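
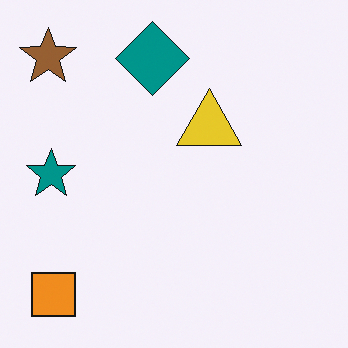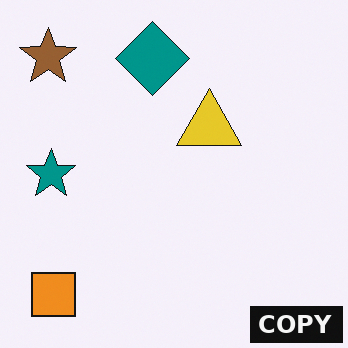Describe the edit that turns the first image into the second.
This is the original image watermarked with the text "COPY" in the lower-right corner.

A dark label reading "COPY" appears in the lower-right corner.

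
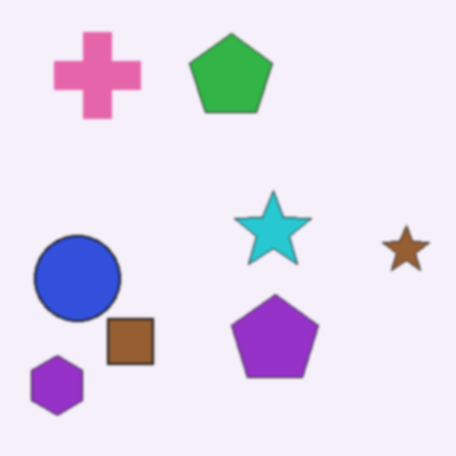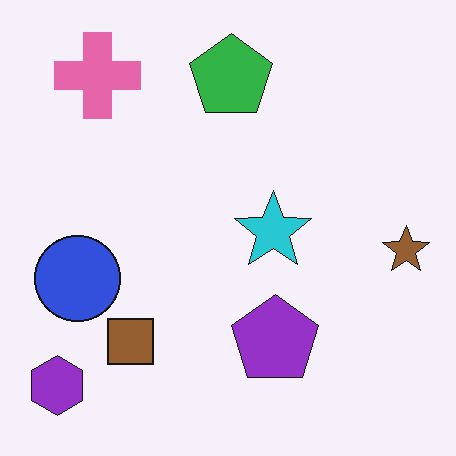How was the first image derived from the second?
The first image is the second lightly blurred.

Shape edges and outlines are uniformly softened across the whole image.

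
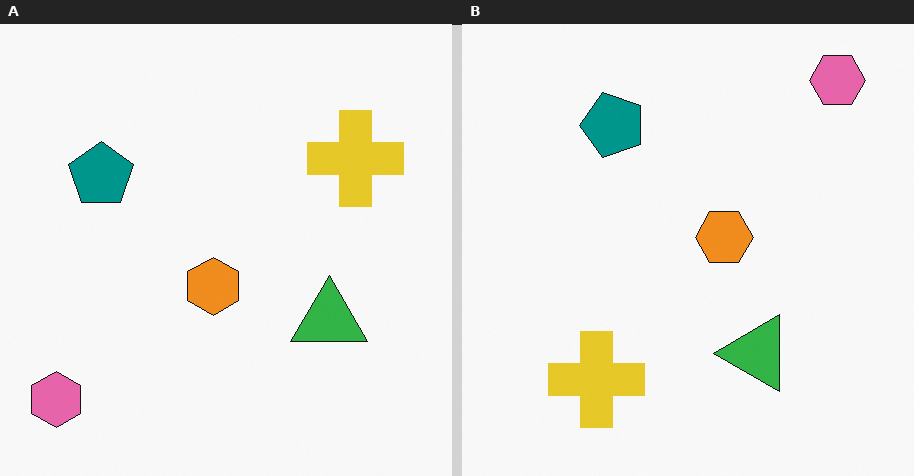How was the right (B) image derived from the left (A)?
The transformation is: transposed (reflected across the top-left ↔ bottom-right diagonal).

Shapes have swapped their row and column positions — what was in the top-right is now in the bottom-left — a diagonal reflection.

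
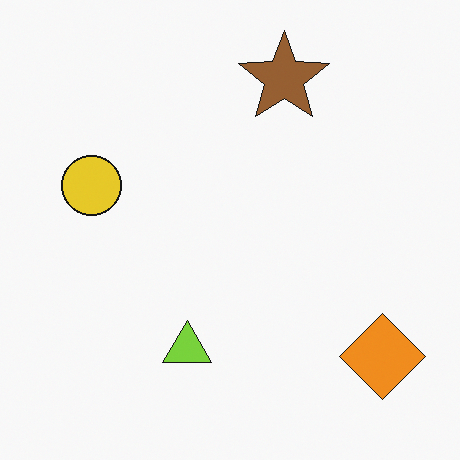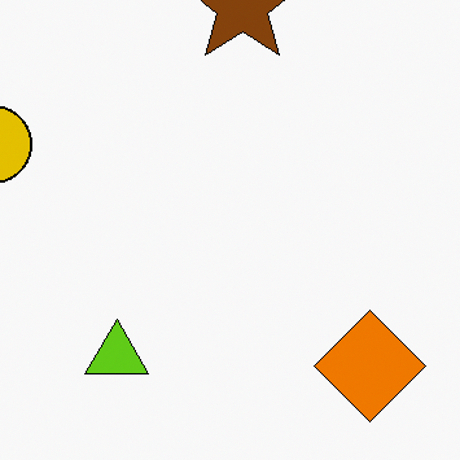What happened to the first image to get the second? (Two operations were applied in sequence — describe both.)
The transformation is: given slightly increased contrast, then cropped to a modestly smaller region and rescaled.

Tones are pushed away from mid-grey across the whole image — a global contrast change. The visible shapes are larger and the field of view is narrower; shapes near the original edges may be partly or wholly outside the frame — a crop-and-rescale.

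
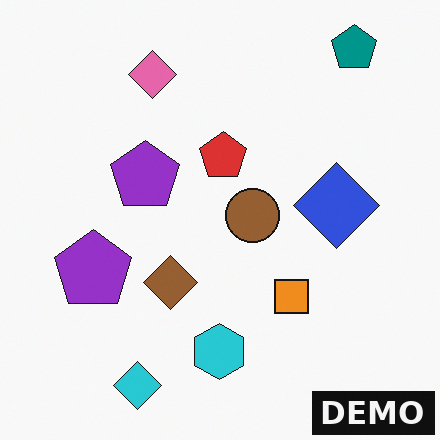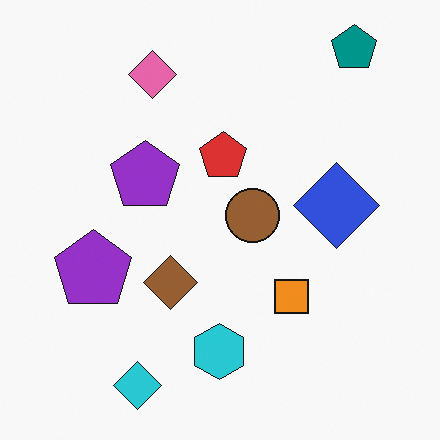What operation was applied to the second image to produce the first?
This is the original image watermarked with the text "DEMO" in the lower-right corner.

A dark label reading "DEMO" appears in the lower-right corner.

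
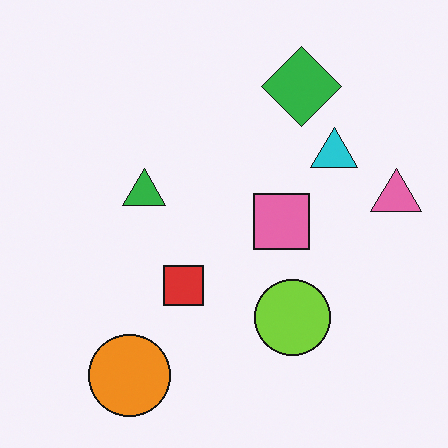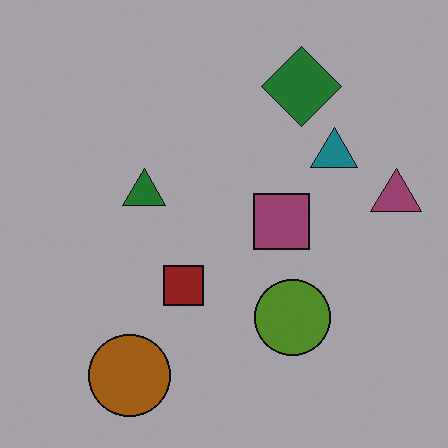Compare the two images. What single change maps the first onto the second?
The image was substantially darkened.

Every pixel — background and shapes alike — is uniformly darkened.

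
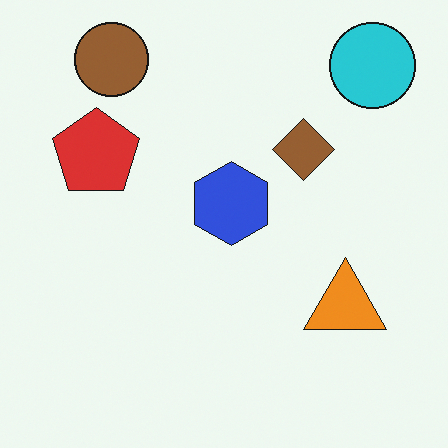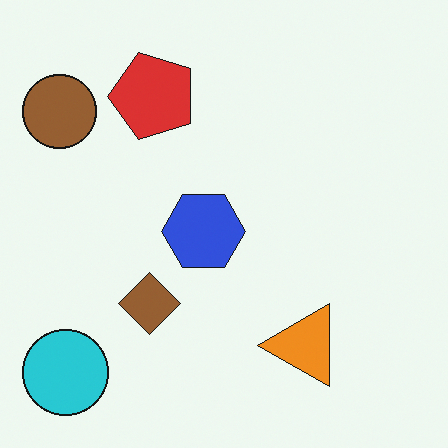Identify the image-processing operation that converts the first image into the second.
Transposed (reflected across the top-left ↔ bottom-right diagonal).

Shapes have swapped their row and column positions — what was in the top-right is now in the bottom-left — a diagonal reflection.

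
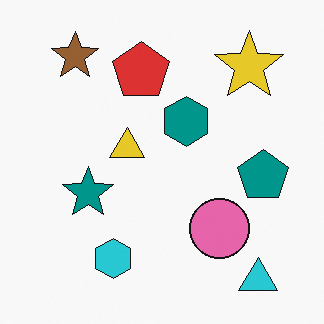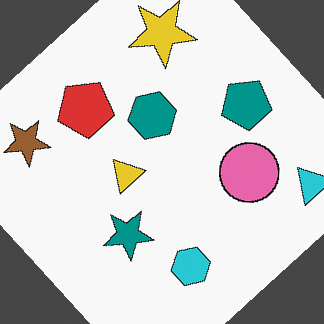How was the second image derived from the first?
This is the original image rotated counter-clockwise by a large amount — several tens of degrees.

Every shape is tilted by the same angle and the image corners show triangular fill wedges — a whole-image rotation by a non-right angle.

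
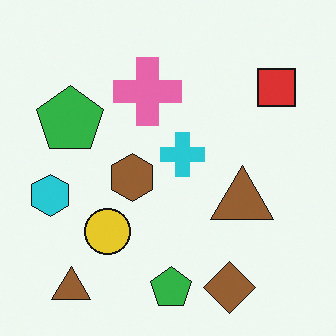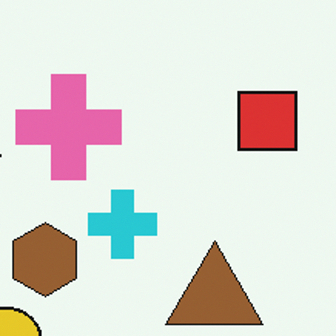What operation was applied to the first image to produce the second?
This is the original image cropped to a modestly smaller region and rescaled.

The visible shapes are larger and the field of view is narrower; shapes near the original edges may be partly or wholly outside the frame — a crop-and-rescale.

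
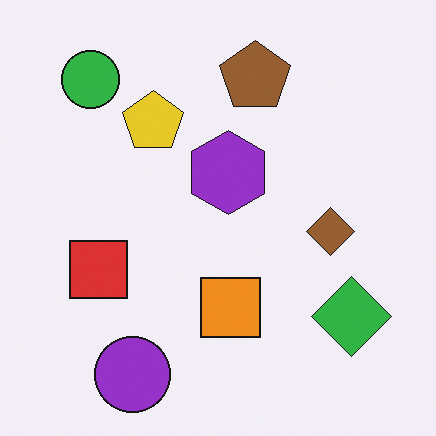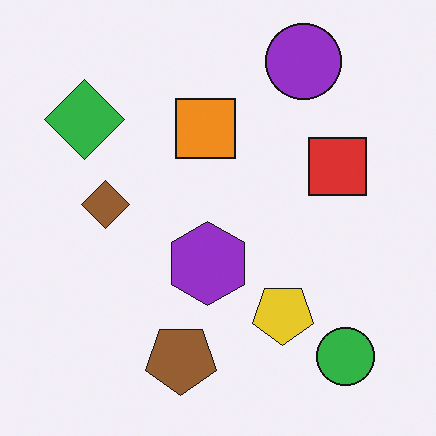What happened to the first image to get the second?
Rotated 180°.

The green circle sits in the top-left of the first image and the bottom-right of the second — consistent with a whole-image 180° rotation.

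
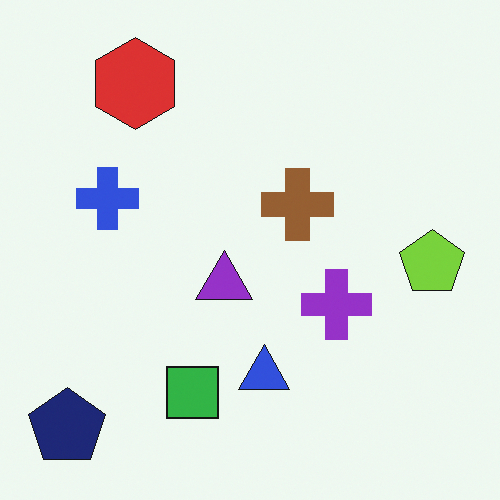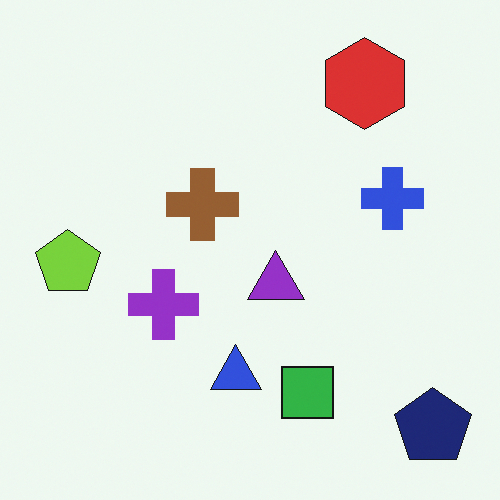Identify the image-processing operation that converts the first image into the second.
The second image is the first flipped horizontally (left ↔ right).

The navy pentagon is in the bottom-left of the first image and the bottom-right of the second — shapes on opposite sides of the vertical midline have swapped in a mirror flip.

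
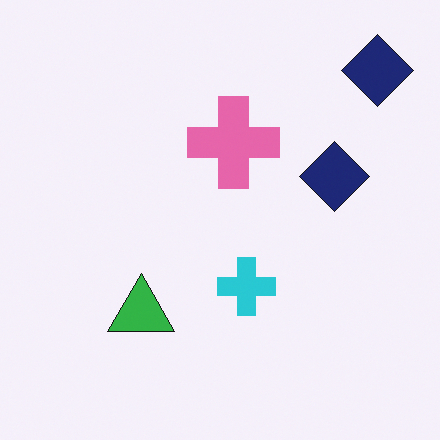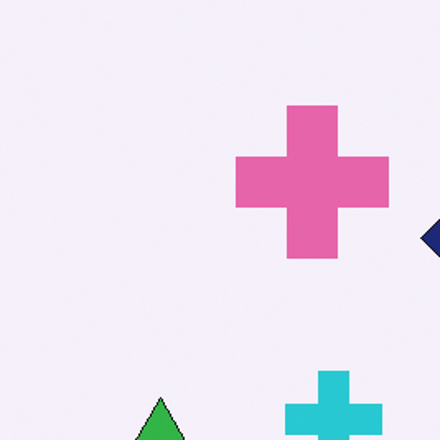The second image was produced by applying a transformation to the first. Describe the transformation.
It was cropped tightly and scaled back up.

The visible shapes are larger and the field of view is narrower; shapes near the original edges may be partly or wholly outside the frame — a crop-and-rescale.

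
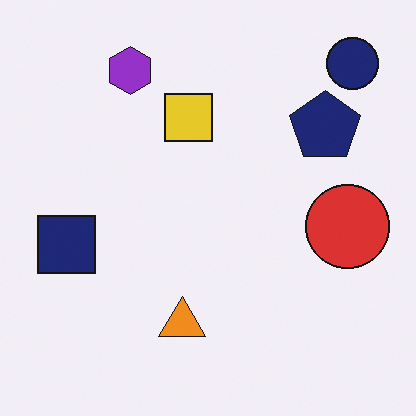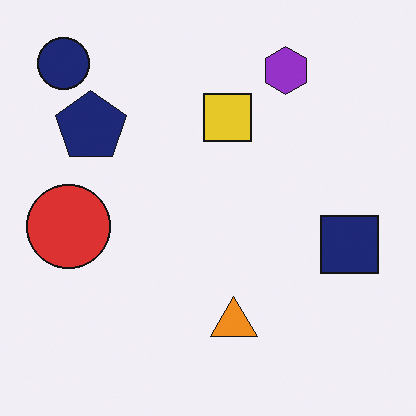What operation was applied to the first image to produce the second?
The transformation is: flipped horizontally (left ↔ right).

The navy circle is in the top-right of the first image and the top-left of the second — shapes on opposite sides of the vertical midline have swapped in a mirror flip.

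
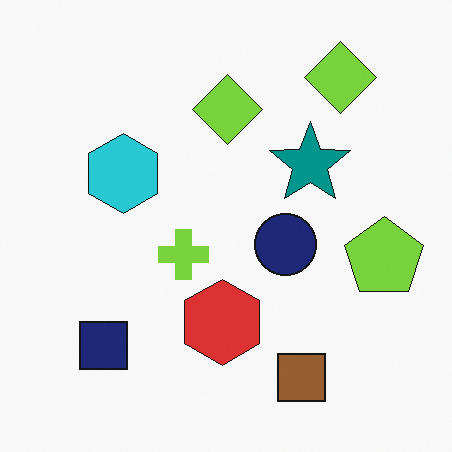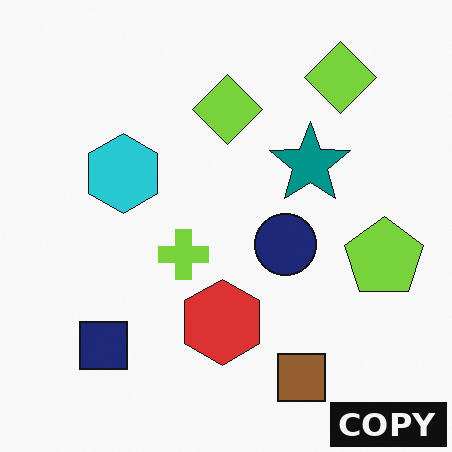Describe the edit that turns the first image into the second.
The transformation is: watermarked with the text "COPY" in the lower-right corner.

A dark label reading "COPY" appears in the lower-right corner.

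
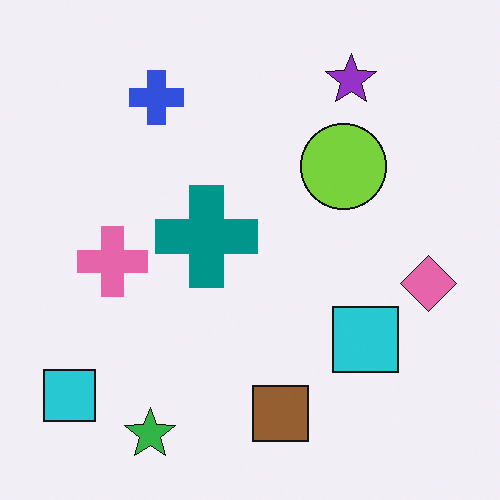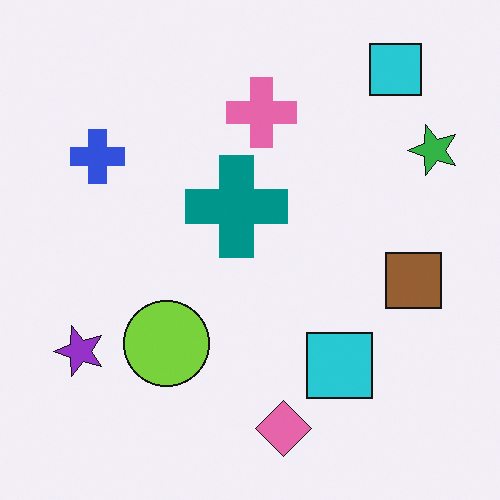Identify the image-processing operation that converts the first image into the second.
The second image is the first transposed (reflected across the top-left ↔ bottom-right diagonal).

Shapes have swapped their row and column positions — what was in the top-right is now in the bottom-left — a diagonal reflection.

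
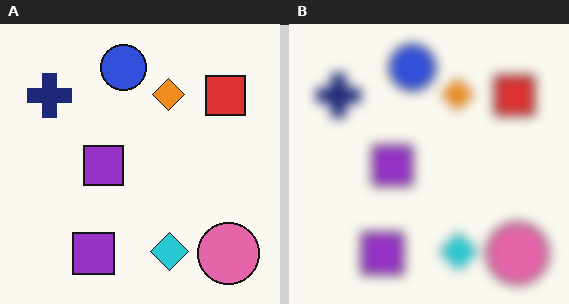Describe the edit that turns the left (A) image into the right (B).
It was strongly gaussian-blurred.

Shape edges and outlines are uniformly softened across the whole image.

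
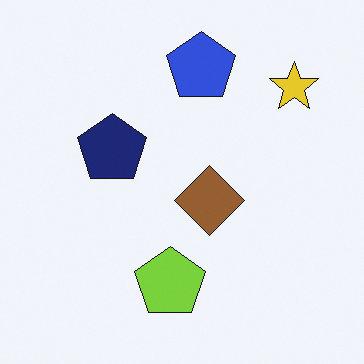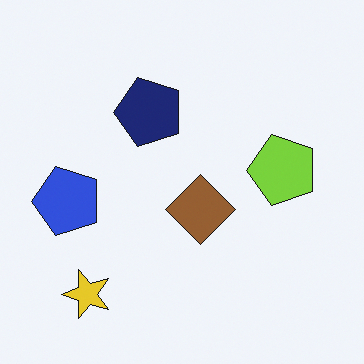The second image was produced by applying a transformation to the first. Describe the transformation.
The second image is the first transposed (reflected across the top-left ↔ bottom-right diagonal).

Shapes have swapped their row and column positions — what was in the top-right is now in the bottom-left — a diagonal reflection.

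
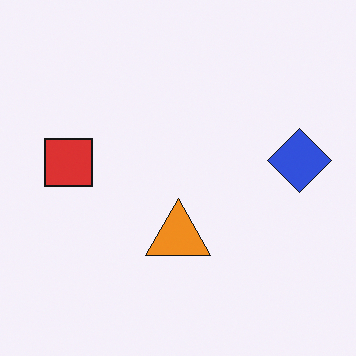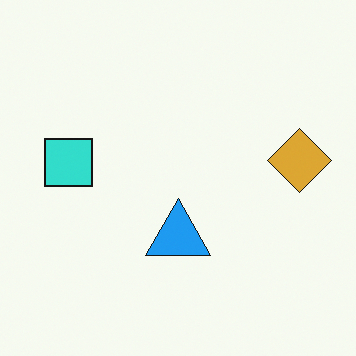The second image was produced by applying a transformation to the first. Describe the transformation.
Hue-shifted through roughly half the color wheel.

Every shape's color has rotated by the same amount around the hue wheel — a uniform hue shift.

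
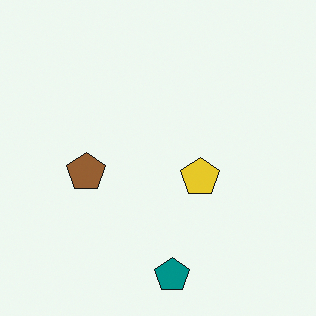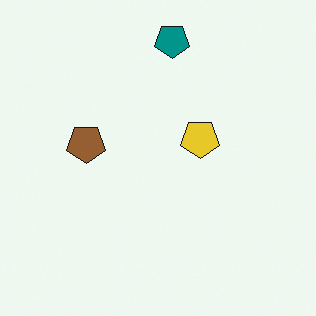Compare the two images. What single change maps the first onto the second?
The second image is the first flipped vertically (top ↔ bottom).

The teal pentagon is in the bottom of the first image and the top of the second — shapes on opposite sides of the horizontal midline have swapped in a mirror flip.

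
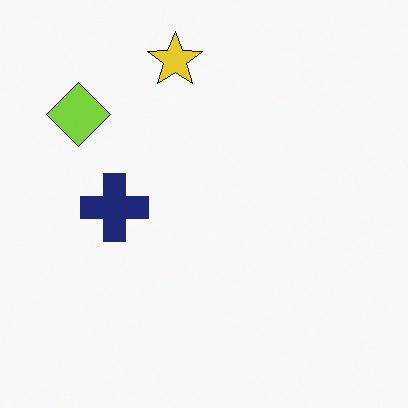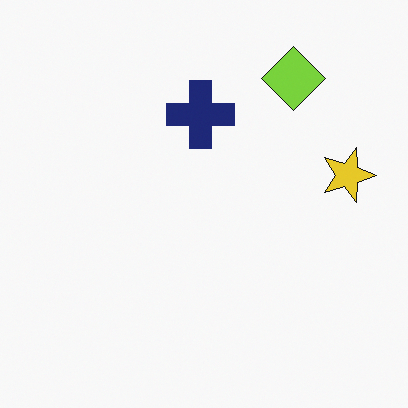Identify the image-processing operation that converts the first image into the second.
The transformation is: rotated 90° clockwise.

The lime diamond sits in the top-left of the first image and the top-right of the second — consistent with a whole-image 90° clockwise rotation.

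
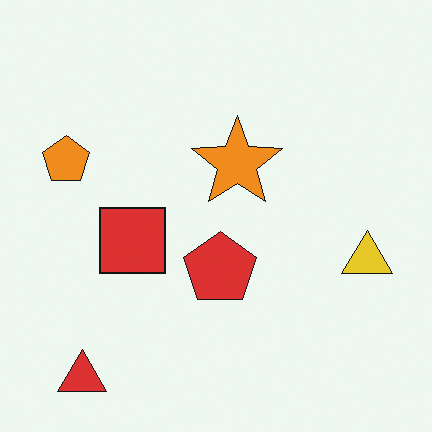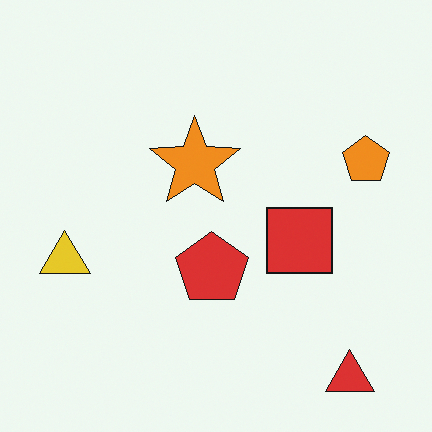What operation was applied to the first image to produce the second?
This is the original image flipped horizontally (left ↔ right).

The yellow triangle is in the right of the first image and the left of the second — shapes on opposite sides of the vertical midline have swapped in a mirror flip.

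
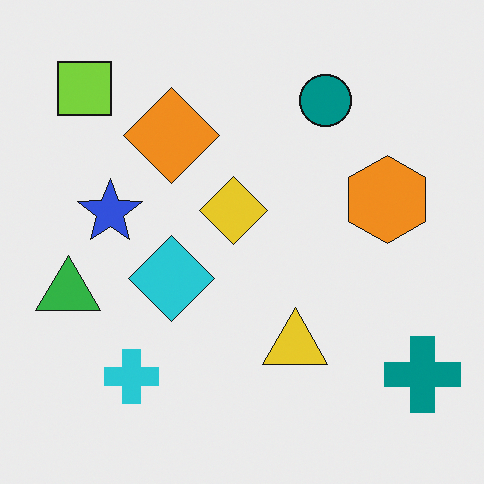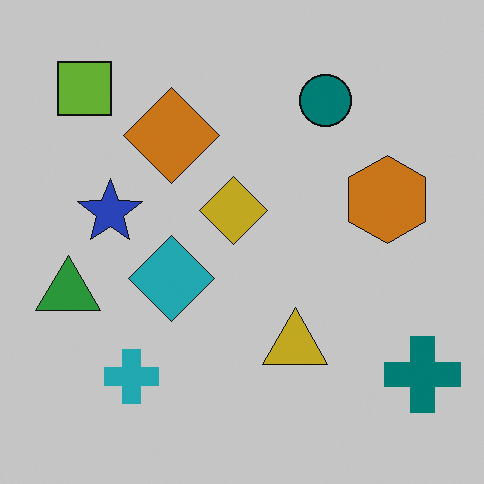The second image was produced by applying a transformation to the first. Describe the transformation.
Slightly darkened.

Every pixel — background and shapes alike — is uniformly darkened.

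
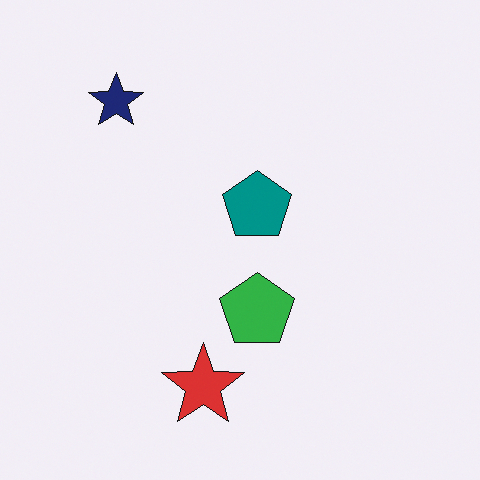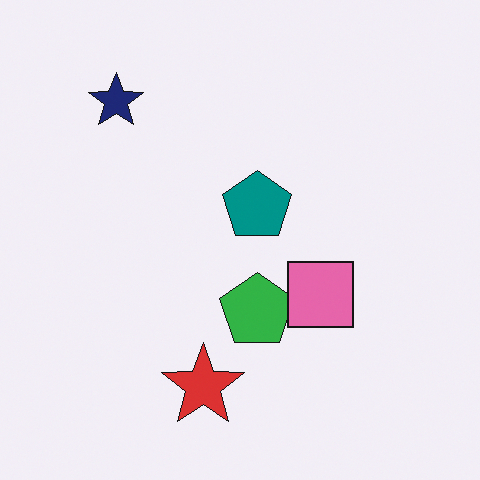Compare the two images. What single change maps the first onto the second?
It was overlaid with an additional pink square.

A pink square appears in the second image that is absent from the first.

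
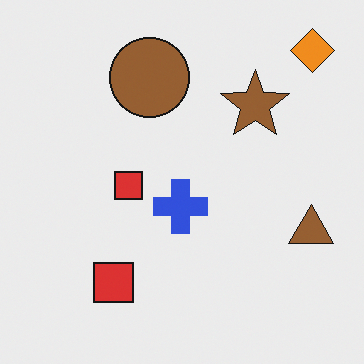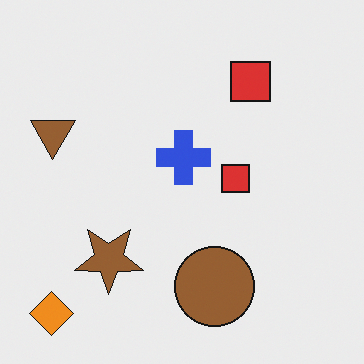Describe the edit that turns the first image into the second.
The second image is the first rotated 180°.

The orange diamond sits in the top-right of the first image and the bottom-left of the second — consistent with a whole-image 180° rotation.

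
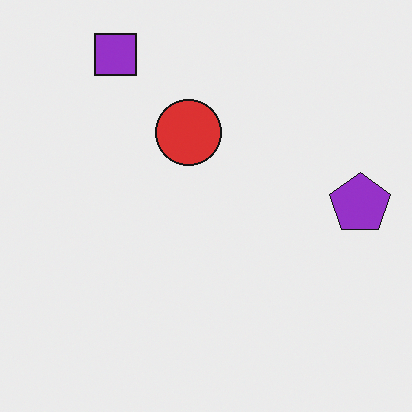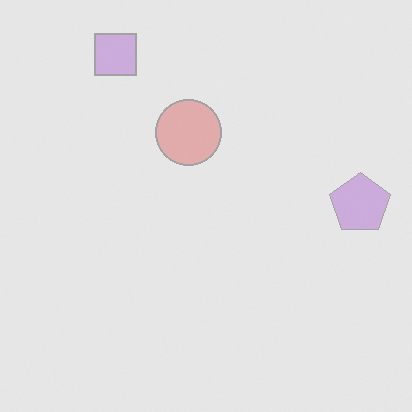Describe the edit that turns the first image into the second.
The transformation is: given much lower contrast.

Tones are pushed toward mid-grey across the whole image — a global contrast change.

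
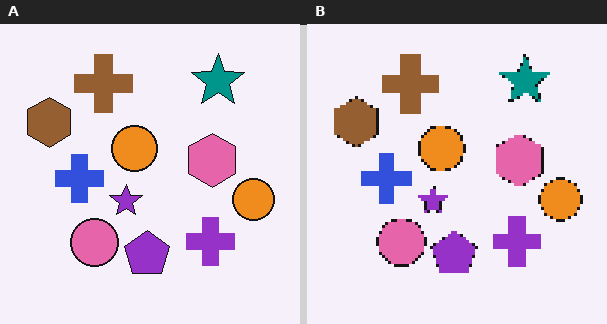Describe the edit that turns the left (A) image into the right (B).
Mildly pixelated.

Shapes are reduced to large square blocks; fine edges and outlines are lost — a downscale-then-upscale (mosaic) effect.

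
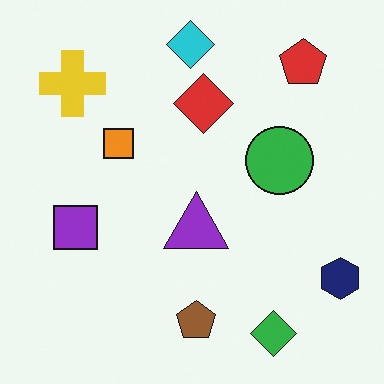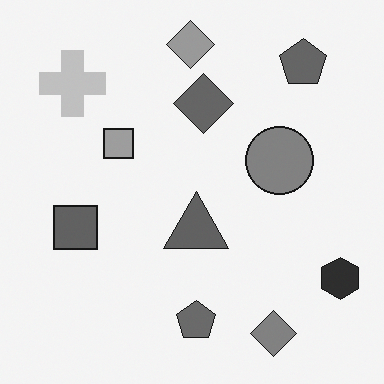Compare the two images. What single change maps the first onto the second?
The transformation is: converted to grayscale.

All color is removed — every shape is now a shade of grey.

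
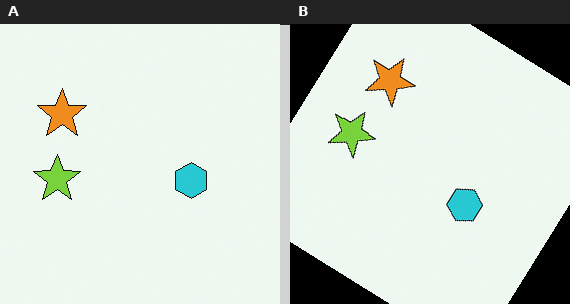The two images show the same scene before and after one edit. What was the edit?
The right (B) image is the left (A) rotated clockwise by a large amount — several tens of degrees.

Every shape is tilted by the same angle and the image corners show triangular fill wedges — a whole-image rotation by a non-right angle.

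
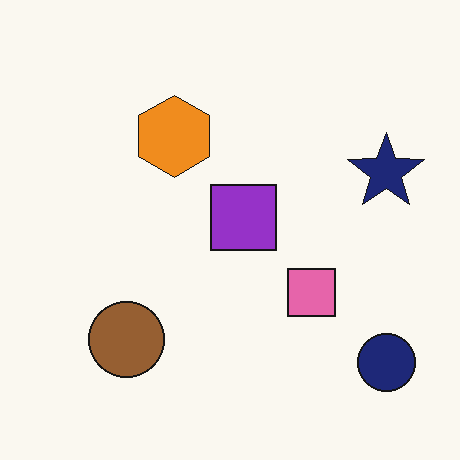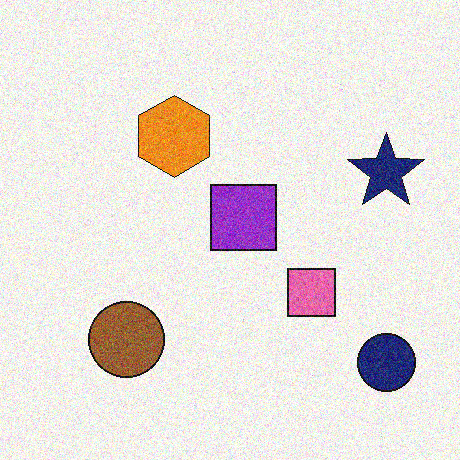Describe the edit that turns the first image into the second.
This is the original image degraded with moderate additive noise.

Random speckle covers the whole image, including the flat background.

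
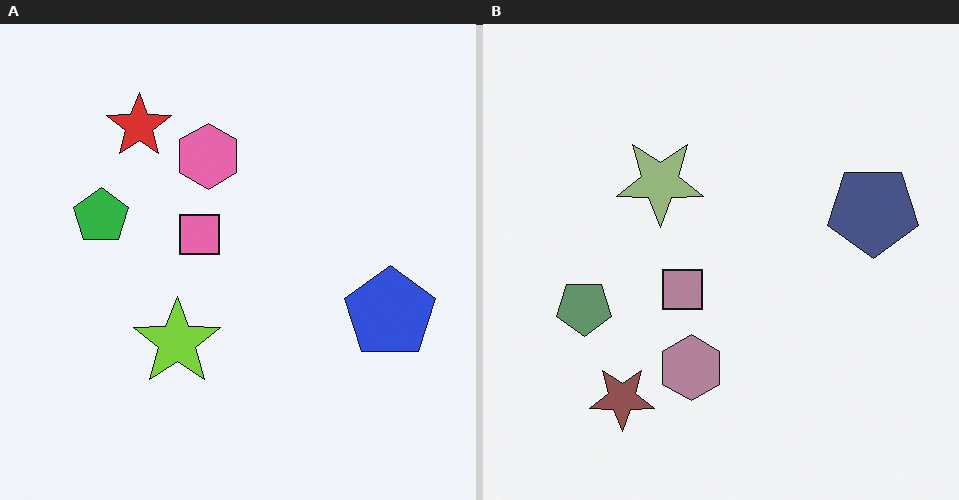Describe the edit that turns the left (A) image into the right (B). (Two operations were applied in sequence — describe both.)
The right (B) image is the left (A) flipped vertically (top ↔ bottom), then made much more muted (saturation change).

The red star is in the top-left of the left (A) image and the bottom-left of the right (B) — shapes on opposite sides of the horizontal midline have swapped in a mirror flip. All colors are more muted and greyish — a global saturation change.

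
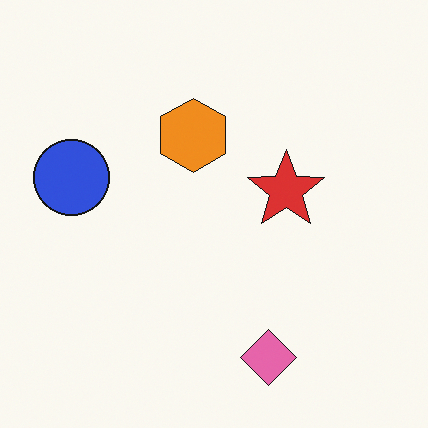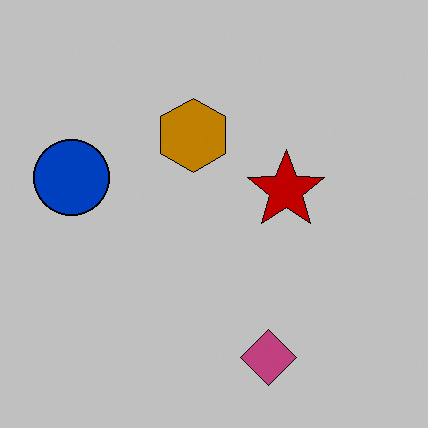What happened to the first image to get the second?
This is the original image aggressively posterized.

Each flat color has snapped to a coarser quantized level — most visibly, the near-white background has dropped to a flat grey.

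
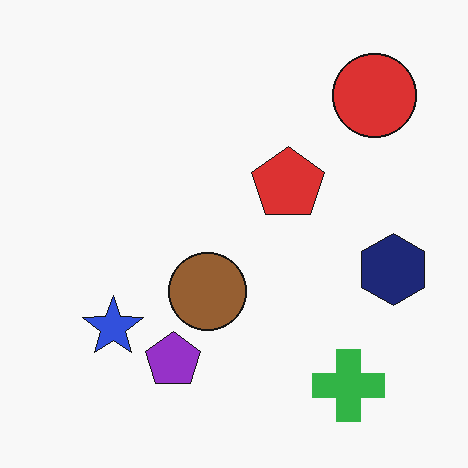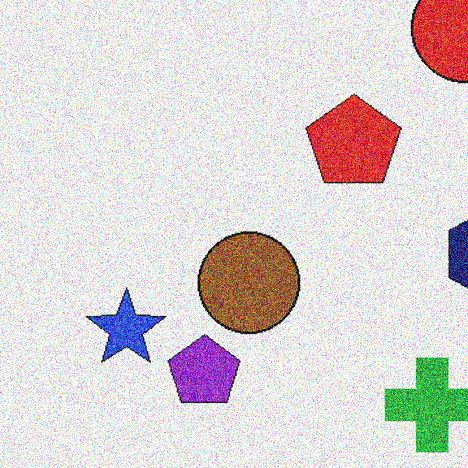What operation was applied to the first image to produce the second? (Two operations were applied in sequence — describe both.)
This is the original image cropped to a modestly smaller region and rescaled, then degraded with heavy additive noise.

The visible shapes are larger and the field of view is narrower; shapes near the original edges may be partly or wholly outside the frame — a crop-and-rescale. Random speckle covers the whole image, including the flat background.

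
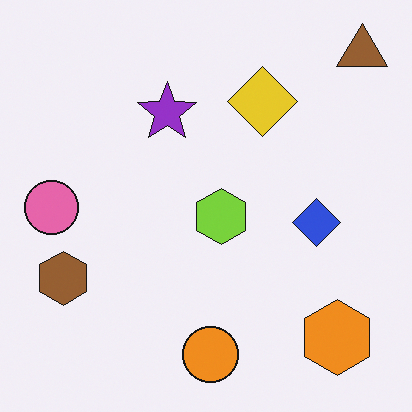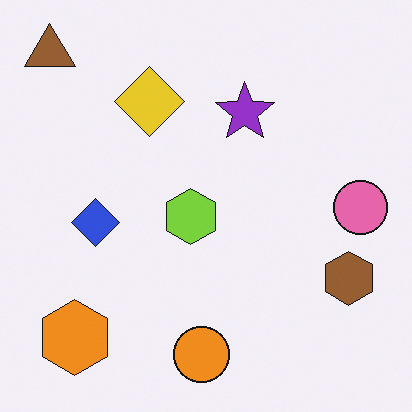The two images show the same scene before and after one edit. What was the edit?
Flipped horizontally (left ↔ right).

The brown triangle is in the top-right of the first image and the top-left of the second — shapes on opposite sides of the vertical midline have swapped in a mirror flip.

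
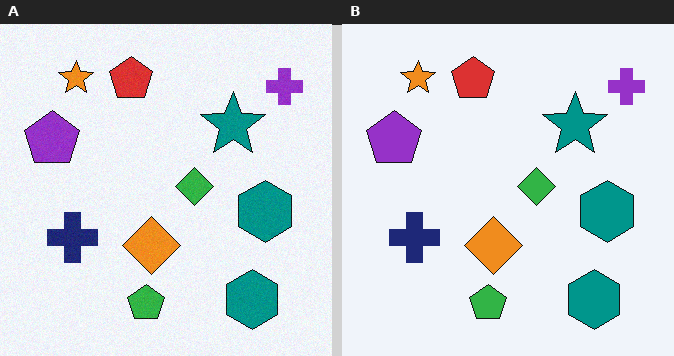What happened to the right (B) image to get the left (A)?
The image was degraded with subtle gaussian noise.

Random speckle covers the whole image, including the flat background.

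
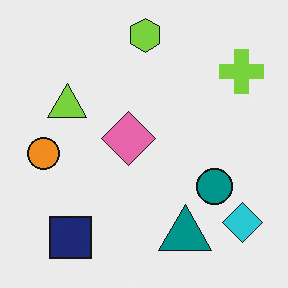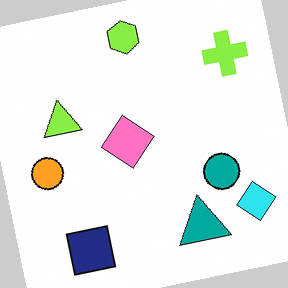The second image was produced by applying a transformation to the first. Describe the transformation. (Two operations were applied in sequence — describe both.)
It was rotated counter-clockwise by a few degrees, then brightened a little.

Every shape is tilted by the same angle and the image corners show triangular fill wedges — a whole-image rotation by a non-right angle. Every pixel — background and shapes alike — is uniformly brightened.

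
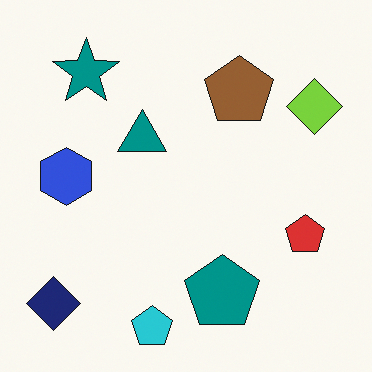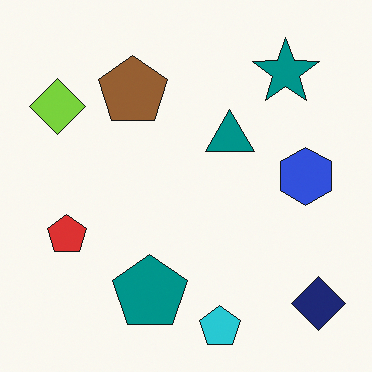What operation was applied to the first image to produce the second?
The second image is the first flipped horizontally (left ↔ right).

The navy diamond is in the bottom-left of the first image and the bottom-right of the second — shapes on opposite sides of the vertical midline have swapped in a mirror flip.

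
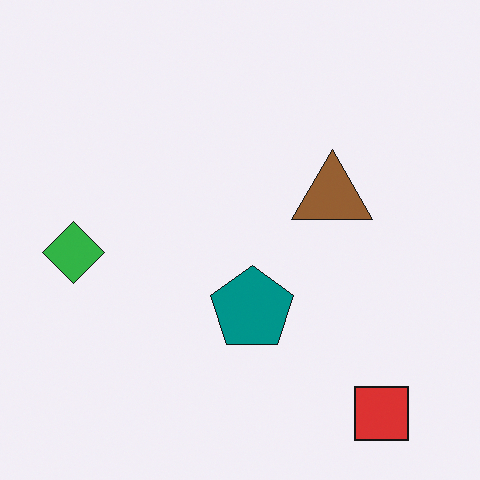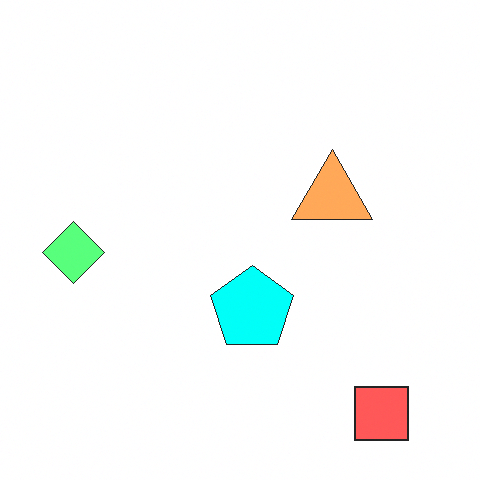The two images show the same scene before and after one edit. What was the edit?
The transformation is: noticeably brightened.

Every pixel — background and shapes alike — is uniformly brightened.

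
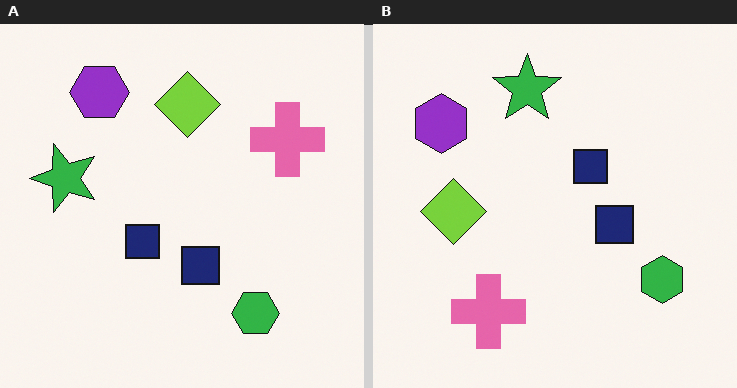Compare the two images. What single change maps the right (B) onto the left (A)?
It was transposed (reflected across the top-left ↔ bottom-right diagonal).

Shapes have swapped their row and column positions — what was in the top-right is now in the bottom-left — a diagonal reflection.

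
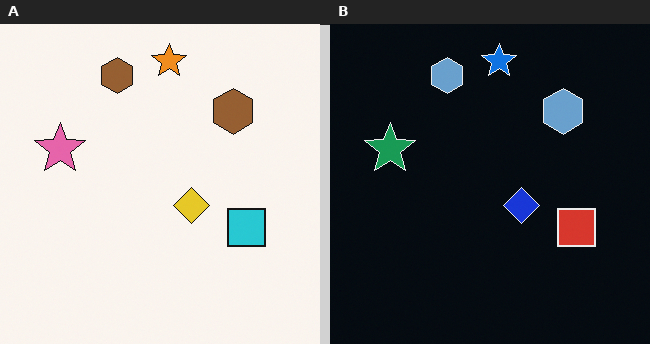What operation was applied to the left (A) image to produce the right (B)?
The transformation is: color-inverted (negative).

The light background has become dark and every shape's color is its complement — a photographic negative.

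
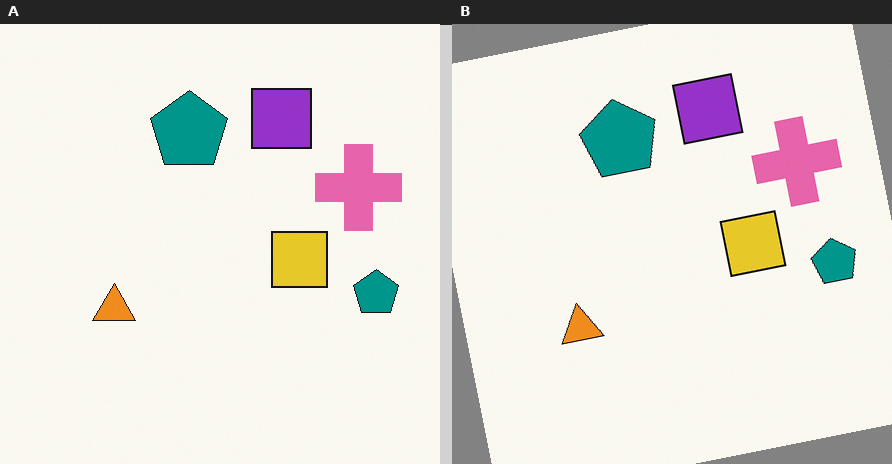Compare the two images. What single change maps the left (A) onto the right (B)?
It was rotated counter-clockwise by a few degrees.

Every shape is tilted by the same angle and the image corners show triangular fill wedges — a whole-image rotation by a non-right angle.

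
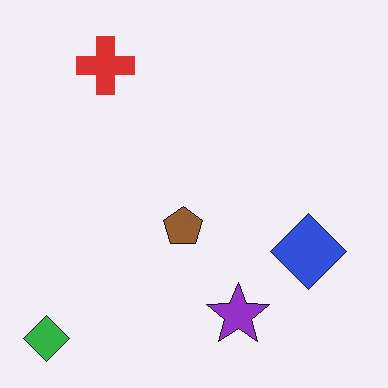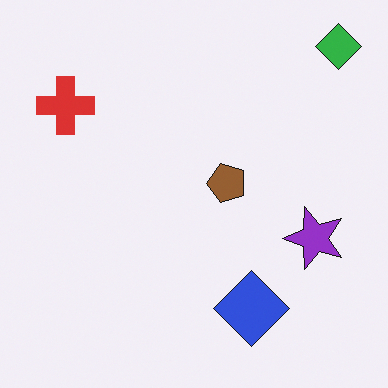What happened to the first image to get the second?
It was transposed (reflected across the top-left ↔ bottom-right diagonal).

Shapes have swapped their row and column positions — what was in the top-right is now in the bottom-left — a diagonal reflection.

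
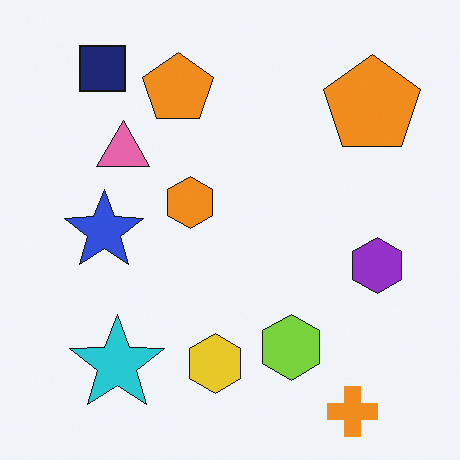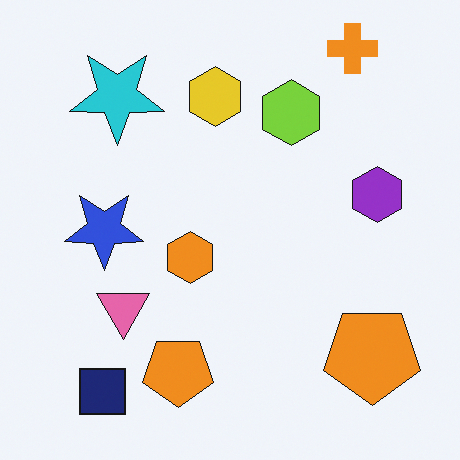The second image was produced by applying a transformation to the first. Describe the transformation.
The image was flipped vertically (top ↔ bottom).

The orange cross is in the bottom-right of the first image and the top-right of the second — shapes on opposite sides of the horizontal midline have swapped in a mirror flip.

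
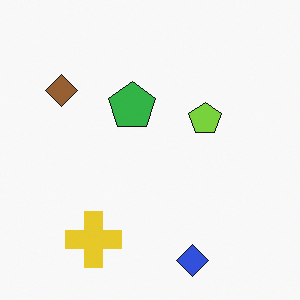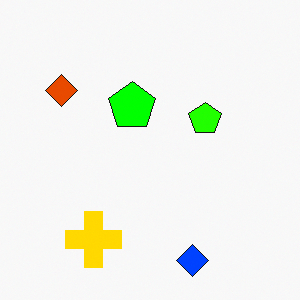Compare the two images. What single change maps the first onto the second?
This is the original image heavily oversaturated.

All colors are more vivid — a global saturation change.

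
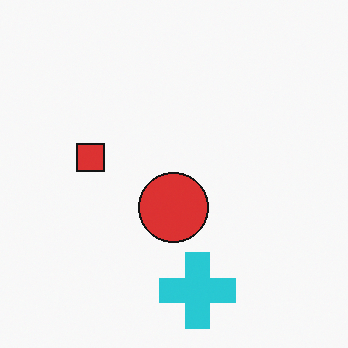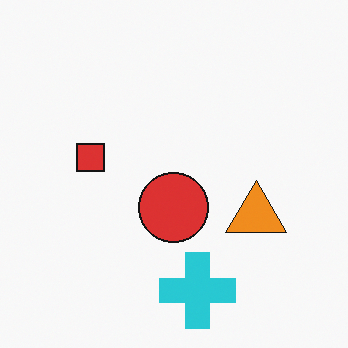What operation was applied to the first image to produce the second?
Overlaid with an additional orange triangle.

An orange triangle appears in the second image that is absent from the first.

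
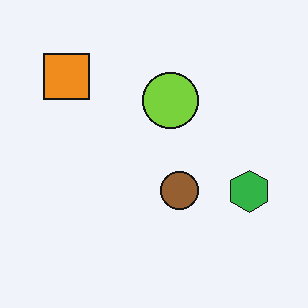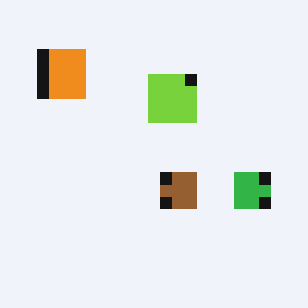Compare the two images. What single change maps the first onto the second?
The transformation is: heavily pixelated into large blocks.

Shapes are reduced to large square blocks; fine edges and outlines are lost — a downscale-then-upscale (mosaic) effect.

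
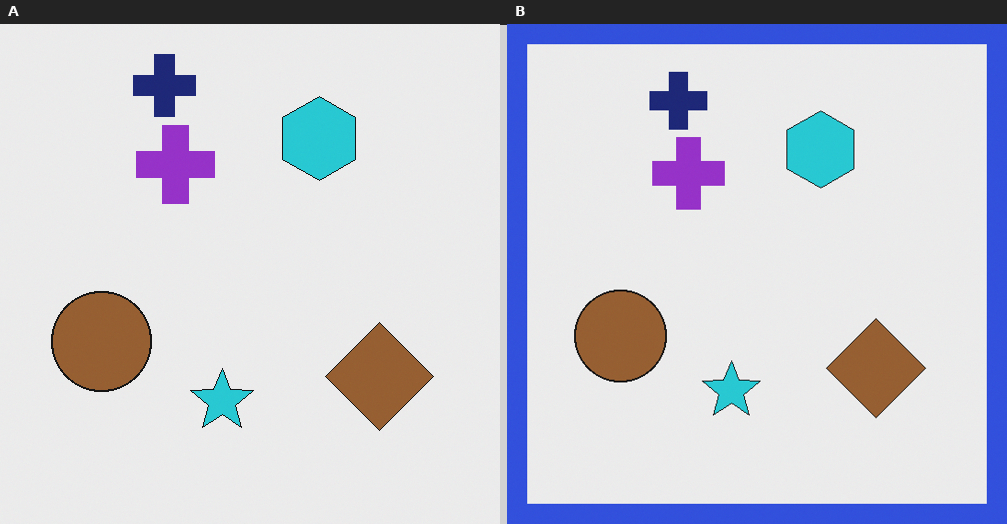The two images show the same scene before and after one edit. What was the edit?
The transformation is: framed with a blue border.

A solid blue frame runs around the edge of the right (B) image, with the content slightly shrunk inside it.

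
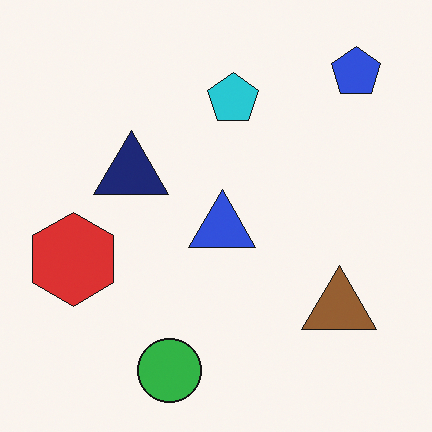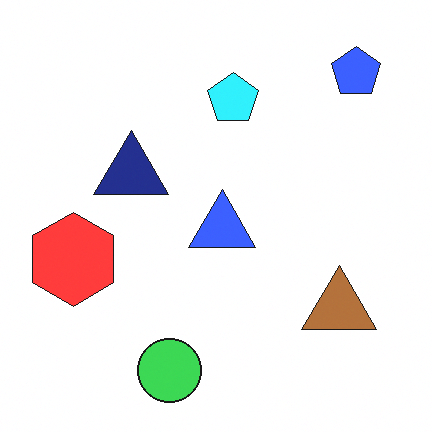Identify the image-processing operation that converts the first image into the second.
The transformation is: brightened a little.

Every pixel — background and shapes alike — is uniformly brightened.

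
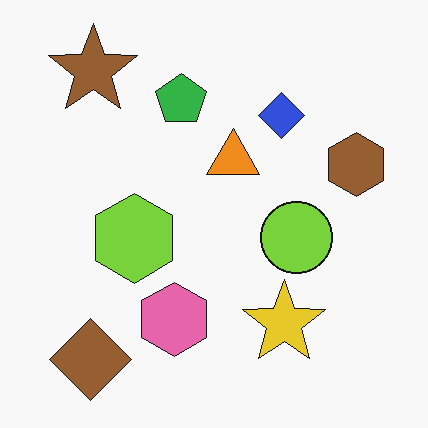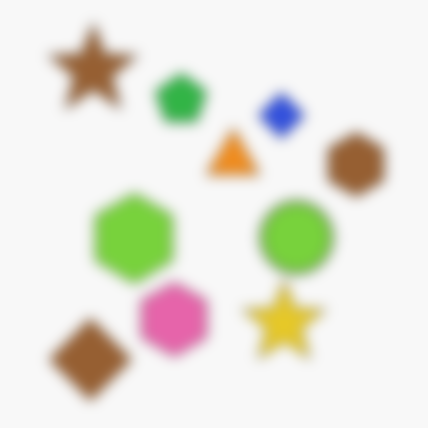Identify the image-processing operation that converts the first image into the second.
The transformation is: strongly gaussian-blurred.

Shape edges and outlines are uniformly softened across the whole image.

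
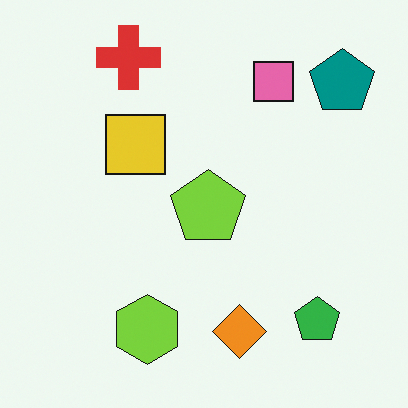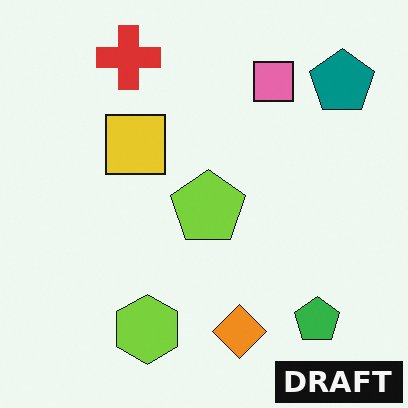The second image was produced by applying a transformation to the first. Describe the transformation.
Watermarked with the text "DRAFT" in the lower-right corner.

A dark label reading "DRAFT" appears in the lower-right corner.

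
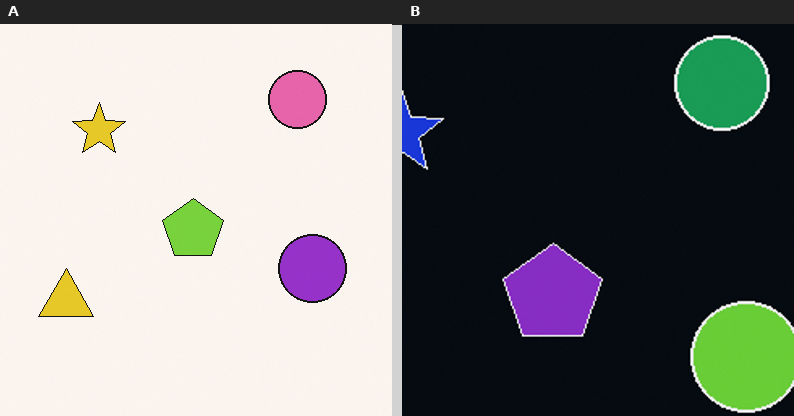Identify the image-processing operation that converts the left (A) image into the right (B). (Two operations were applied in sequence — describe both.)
Color-inverted (negative), then cropped tightly and scaled back up.

The light background has become dark and every shape's color is its complement — a photographic negative. The visible shapes are larger and the field of view is narrower; shapes near the original edges may be partly or wholly outside the frame — a crop-and-rescale.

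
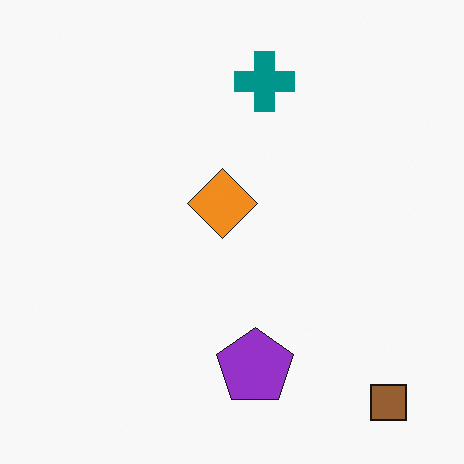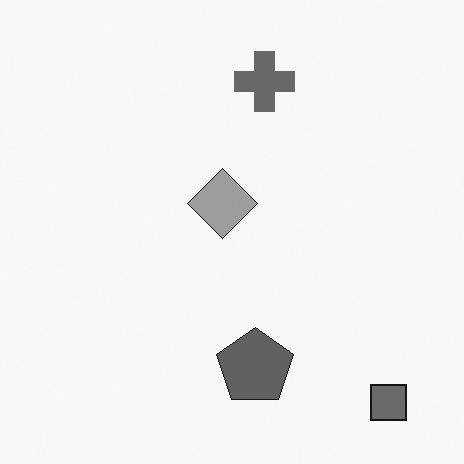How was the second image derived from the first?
The image was converted to grayscale.

All color is removed — every shape is now a shade of grey.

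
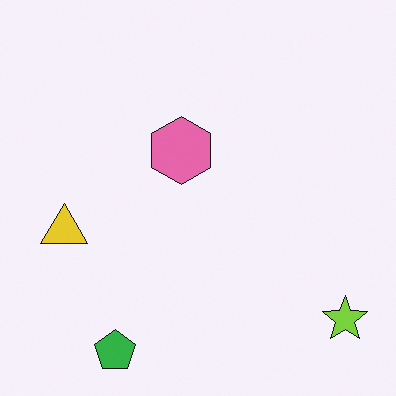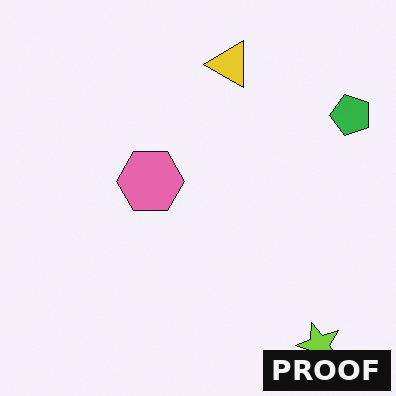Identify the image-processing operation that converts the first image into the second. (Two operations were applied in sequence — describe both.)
Transposed (reflected across the top-left ↔ bottom-right diagonal), then watermarked with the text "PROOF" in the lower-right corner.

Shapes have swapped their row and column positions — what was in the top-right is now in the bottom-left — a diagonal reflection. A dark label reading "PROOF" appears in the lower-right corner.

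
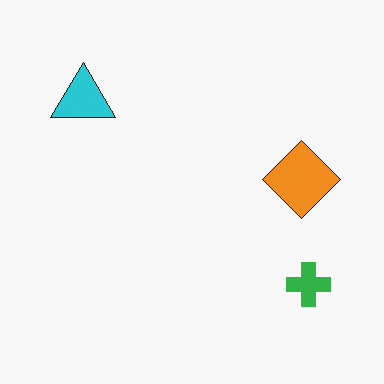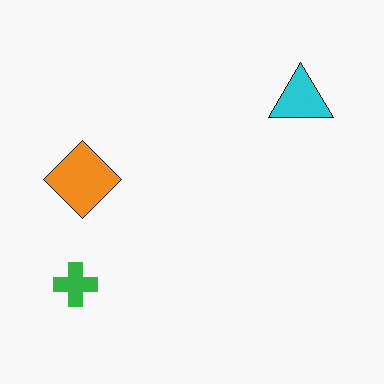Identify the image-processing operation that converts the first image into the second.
The second image is the first flipped horizontally (left ↔ right).

The green cross is in the bottom-right of the first image and the bottom-left of the second — shapes on opposite sides of the vertical midline have swapped in a mirror flip.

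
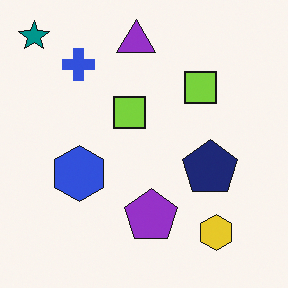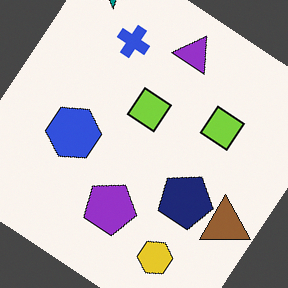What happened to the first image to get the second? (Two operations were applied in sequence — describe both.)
The transformation is: rotated clockwise by a large amount — several tens of degrees, then overlaid with an additional brown triangle.

Every shape is tilted by the same angle and the image corners show triangular fill wedges — a whole-image rotation by a non-right angle. A brown triangle appears in the second image that is absent from the first.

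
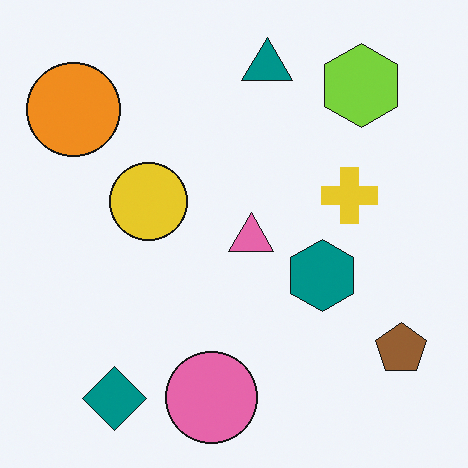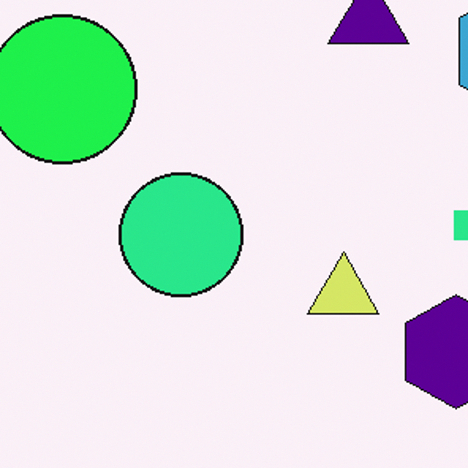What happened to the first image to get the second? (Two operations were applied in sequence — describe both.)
This is the original image cropped to a modestly smaller region and rescaled, then hue-shifted noticeably.

The visible shapes are larger and the field of view is narrower; shapes near the original edges may be partly or wholly outside the frame — a crop-and-rescale. Every shape's color has rotated by the same amount around the hue wheel — a uniform hue shift.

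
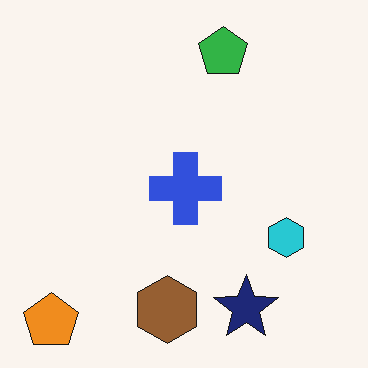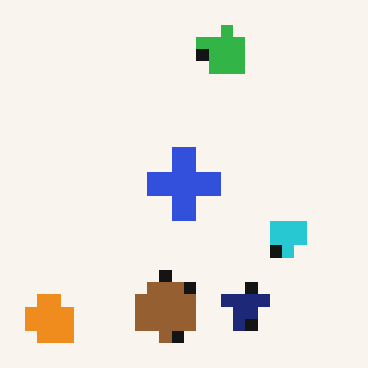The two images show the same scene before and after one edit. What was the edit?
This is the original image coarsely pixelated.

Shapes are reduced to large square blocks; fine edges and outlines are lost — a downscale-then-upscale (mosaic) effect.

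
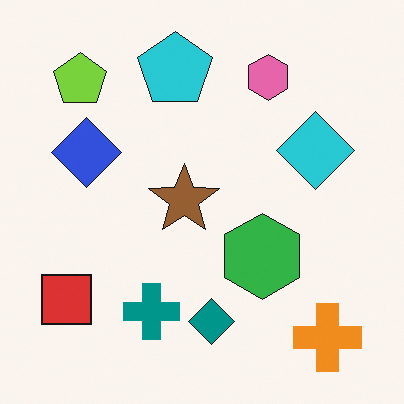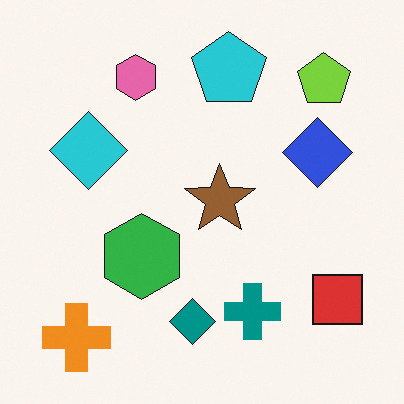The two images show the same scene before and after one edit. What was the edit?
Flipped horizontally (left ↔ right).

The red square is in the bottom-left of the first image and the bottom-right of the second — shapes on opposite sides of the vertical midline have swapped in a mirror flip.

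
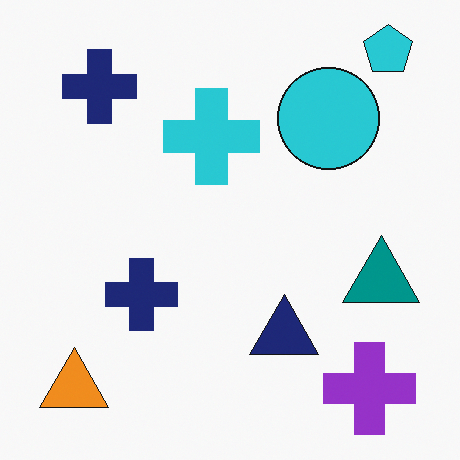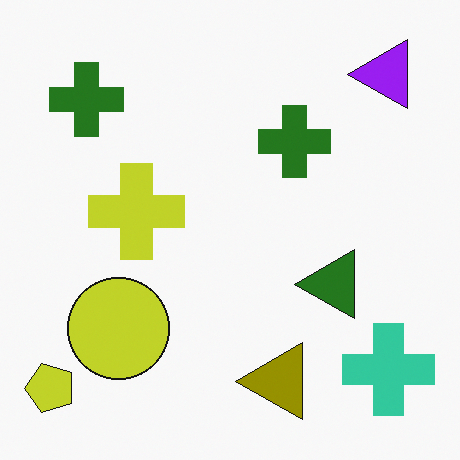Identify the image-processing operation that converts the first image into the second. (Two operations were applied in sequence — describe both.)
The image was hue-shifted by a large amount, then transposed (reflected across the top-left ↔ bottom-right diagonal).

Every shape's color has rotated by the same amount around the hue wheel — a uniform hue shift. Shapes have swapped their row and column positions — what was in the top-right is now in the bottom-left — a diagonal reflection.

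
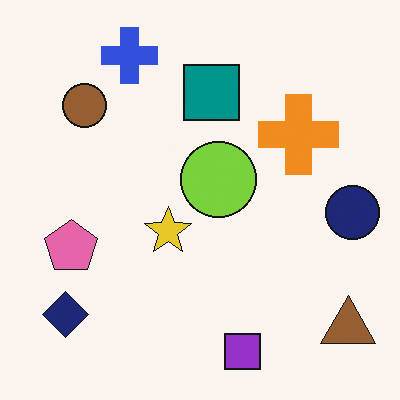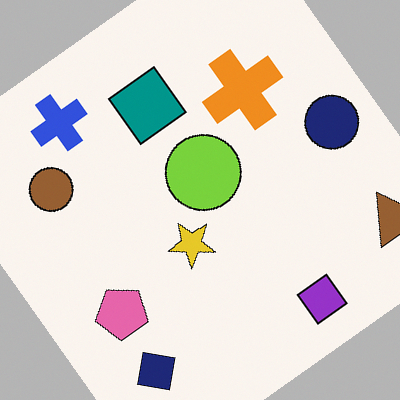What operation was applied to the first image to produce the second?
This is the original image rotated counter-clockwise by a large amount — several tens of degrees.

Every shape is tilted by the same angle and the image corners show triangular fill wedges — a whole-image rotation by a non-right angle.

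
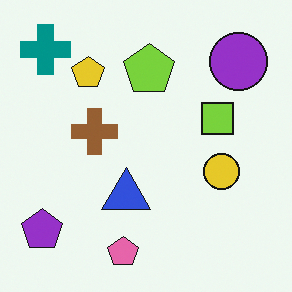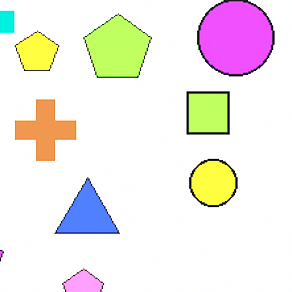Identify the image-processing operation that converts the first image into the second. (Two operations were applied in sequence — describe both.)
The second image is the first cropped slightly and scaled back up, then noticeably brightened.

The visible shapes are larger and the field of view is narrower; shapes near the original edges may be partly or wholly outside the frame — a crop-and-rescale. Every pixel — background and shapes alike — is uniformly brightened.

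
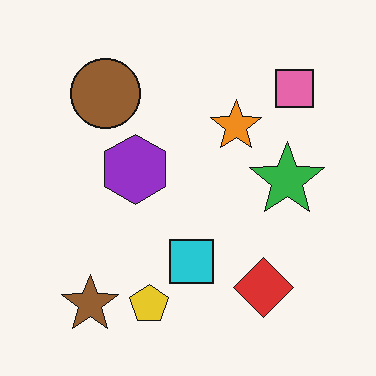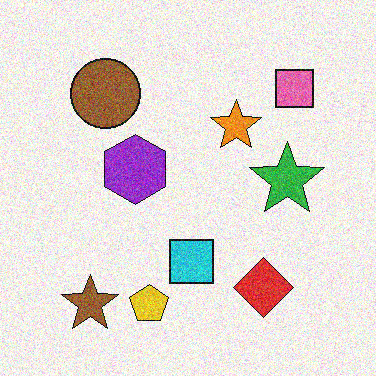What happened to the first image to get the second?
It was degraded with moderate additive noise.

Random speckle covers the whole image, including the flat background.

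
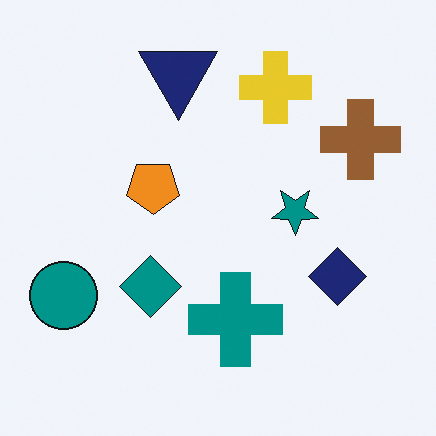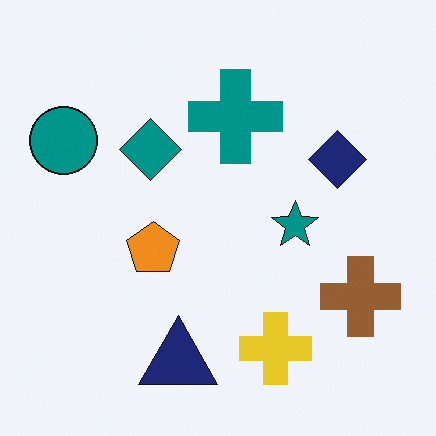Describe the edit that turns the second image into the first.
The image was flipped vertically (top ↔ bottom).

The navy triangle is in the bottom of the second image and the top of the first — shapes on opposite sides of the horizontal midline have swapped in a mirror flip.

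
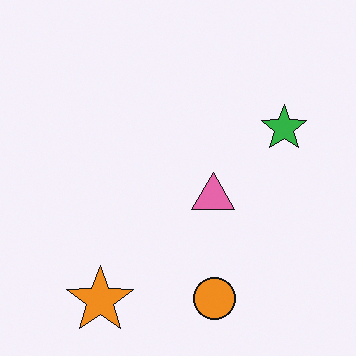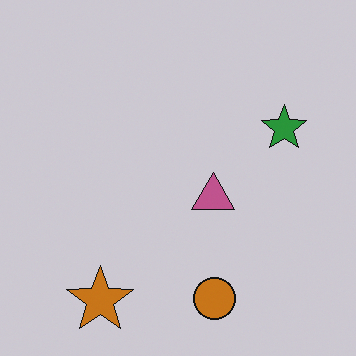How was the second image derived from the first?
Darkened a little.

Every pixel — background and shapes alike — is uniformly darkened.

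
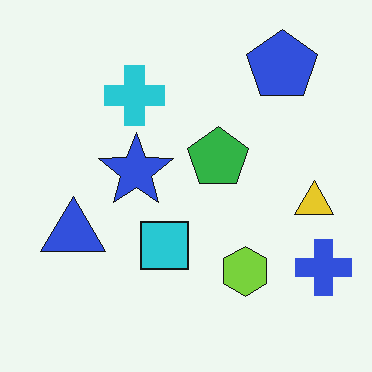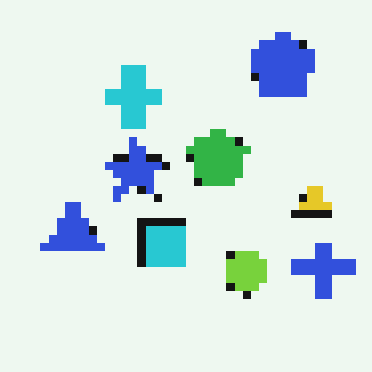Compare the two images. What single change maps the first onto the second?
Moderately pixelated.

Shapes are reduced to large square blocks; fine edges and outlines are lost — a downscale-then-upscale (mosaic) effect.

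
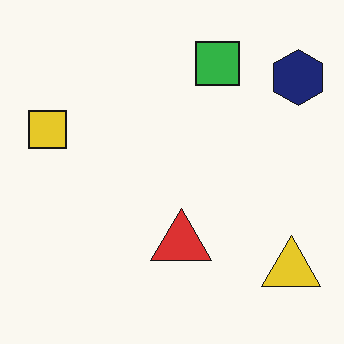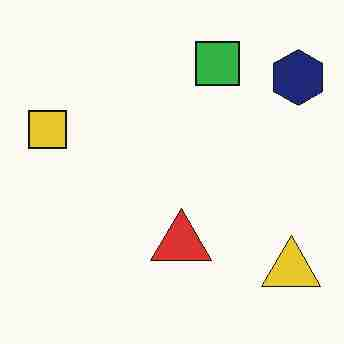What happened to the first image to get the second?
The image was heavily JPEG-compressed with obvious blocking artifacts.

Blocky 8×8 compression artifacts appear around shape edges and the flat background shows ringing — characteristic JPEG degradation.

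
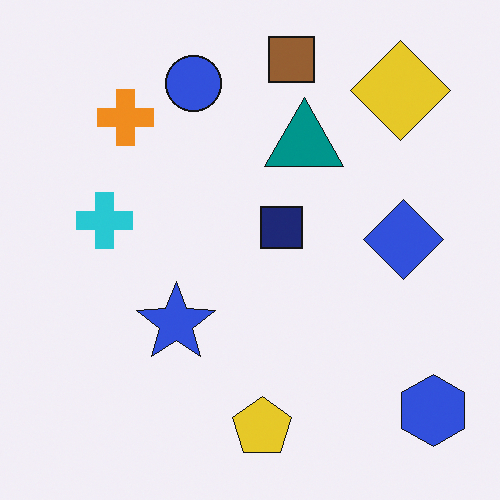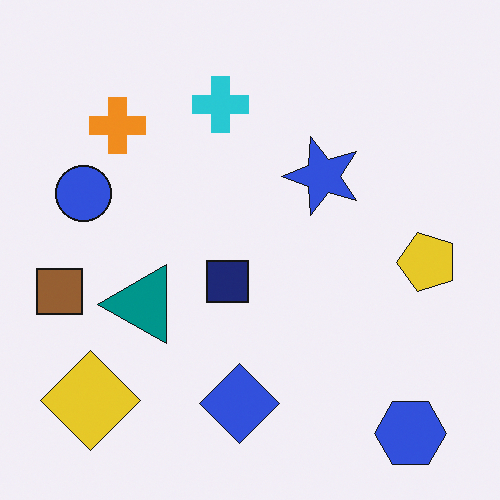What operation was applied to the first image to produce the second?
The image was transposed (reflected across the top-left ↔ bottom-right diagonal).

Shapes have swapped their row and column positions — what was in the top-right is now in the bottom-left — a diagonal reflection.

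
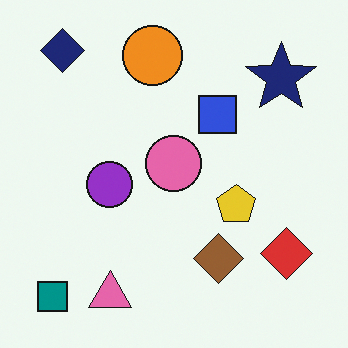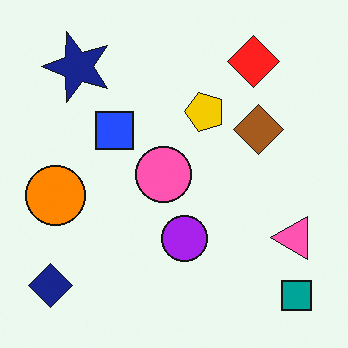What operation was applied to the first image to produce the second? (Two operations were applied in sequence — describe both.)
This is the original image slightly oversaturated, then rotated 90° counter-clockwise.

All colors are more vivid — a global saturation change. The teal square sits in the bottom-left of the first image and the bottom-right of the second — consistent with a whole-image 90° counter-clockwise rotation.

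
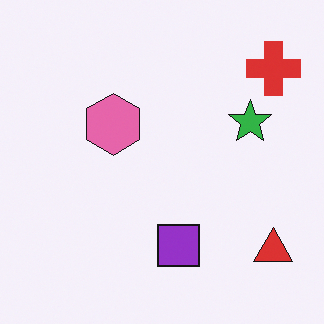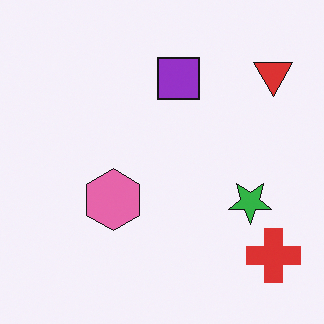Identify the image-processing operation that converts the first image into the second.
The image was flipped vertically (top ↔ bottom).

The red cross is in the top-right of the first image and the bottom-right of the second — shapes on opposite sides of the horizontal midline have swapped in a mirror flip.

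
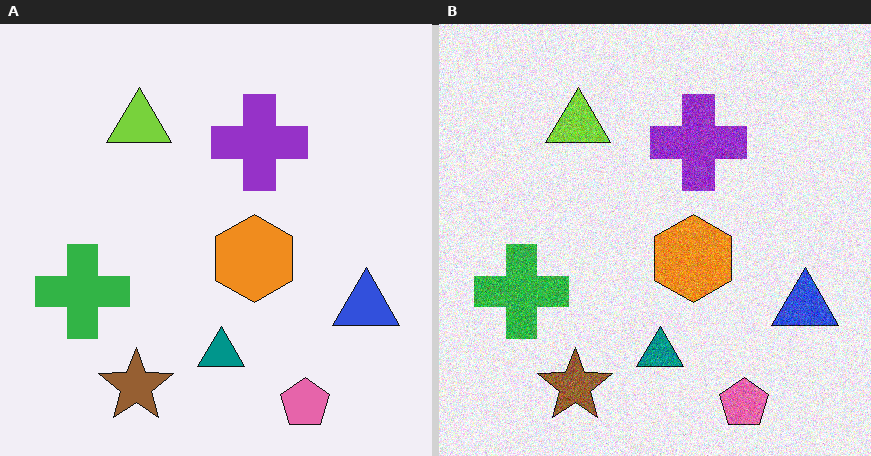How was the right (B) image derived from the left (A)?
This is the original image degraded with visible gaussian noise.

Random speckle covers the whole image, including the flat background.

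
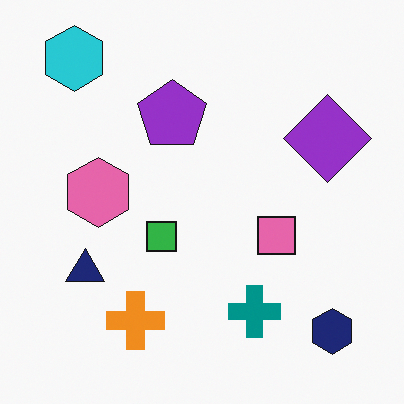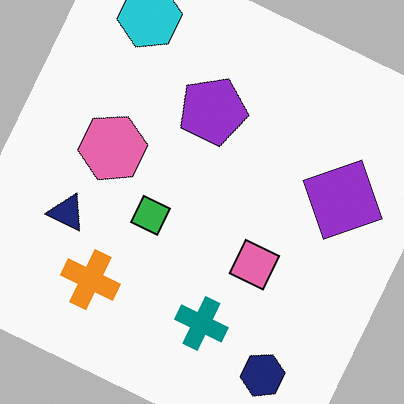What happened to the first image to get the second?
This is the original image rotated clockwise by a clearly visible amount.

Every shape is tilted by the same angle and the image corners show triangular fill wedges — a whole-image rotation by a non-right angle.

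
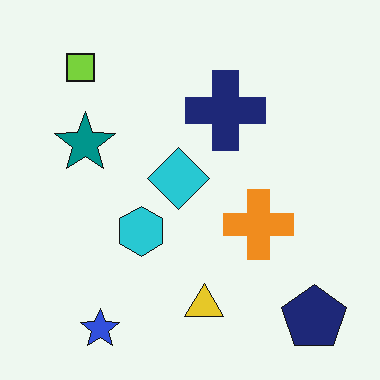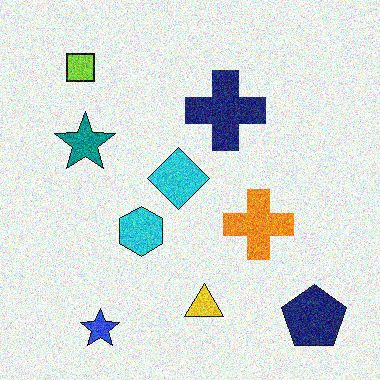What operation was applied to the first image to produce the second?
It was degraded with heavy additive noise.

Random speckle covers the whole image, including the flat background.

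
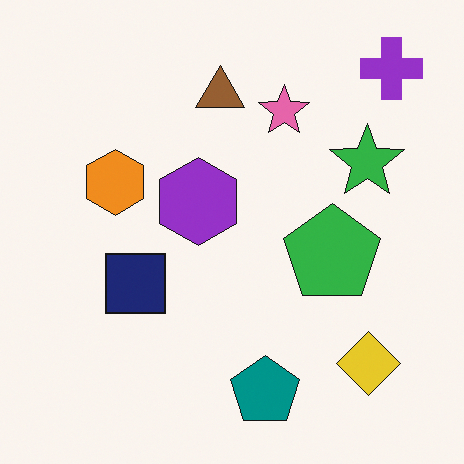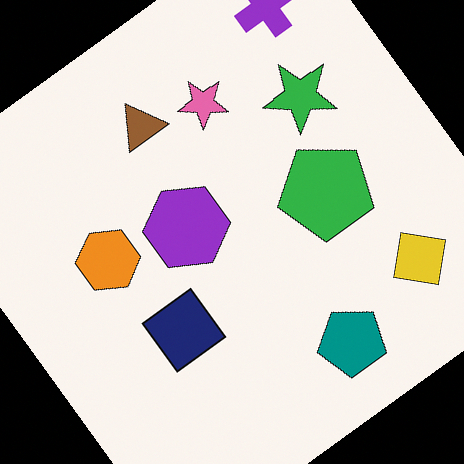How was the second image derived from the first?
Rotated counter-clockwise by a large amount — several tens of degrees.

Every shape is tilted by the same angle and the image corners show triangular fill wedges — a whole-image rotation by a non-right angle.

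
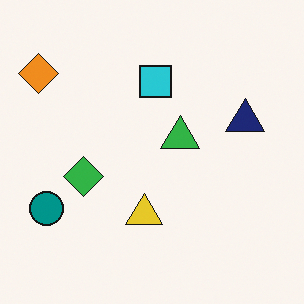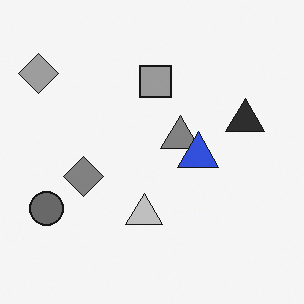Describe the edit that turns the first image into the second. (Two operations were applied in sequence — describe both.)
The image was converted to grayscale, then overlaid with an additional blue triangle.

All color is removed — every shape is now a shade of grey. A blue triangle appears in the second image that is absent from the first.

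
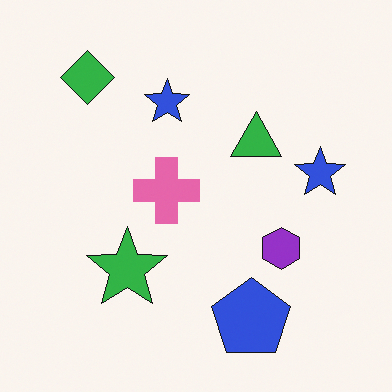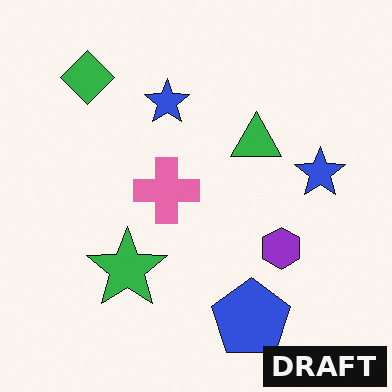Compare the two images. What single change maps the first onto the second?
The image was watermarked with the text "DRAFT" in the lower-right corner.

A dark label reading "DRAFT" appears in the lower-right corner.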